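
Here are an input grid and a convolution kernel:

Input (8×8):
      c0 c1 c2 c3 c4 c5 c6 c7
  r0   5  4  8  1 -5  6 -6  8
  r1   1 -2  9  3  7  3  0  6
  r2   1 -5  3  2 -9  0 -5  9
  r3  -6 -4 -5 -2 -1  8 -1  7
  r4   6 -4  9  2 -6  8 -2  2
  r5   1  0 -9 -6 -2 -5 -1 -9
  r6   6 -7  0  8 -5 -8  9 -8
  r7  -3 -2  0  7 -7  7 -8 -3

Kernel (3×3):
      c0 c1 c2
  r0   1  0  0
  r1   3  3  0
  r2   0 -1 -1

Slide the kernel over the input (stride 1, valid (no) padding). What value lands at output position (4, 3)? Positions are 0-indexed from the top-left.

-9

The receptive field on the input at this output position is [2 -6 8 / -6 -2 -5 / 8 -5 -8]. Elementwise product with the kernel and sum: 2·1 + -6·3 + -2·3 + -5·-1 + -8·-1.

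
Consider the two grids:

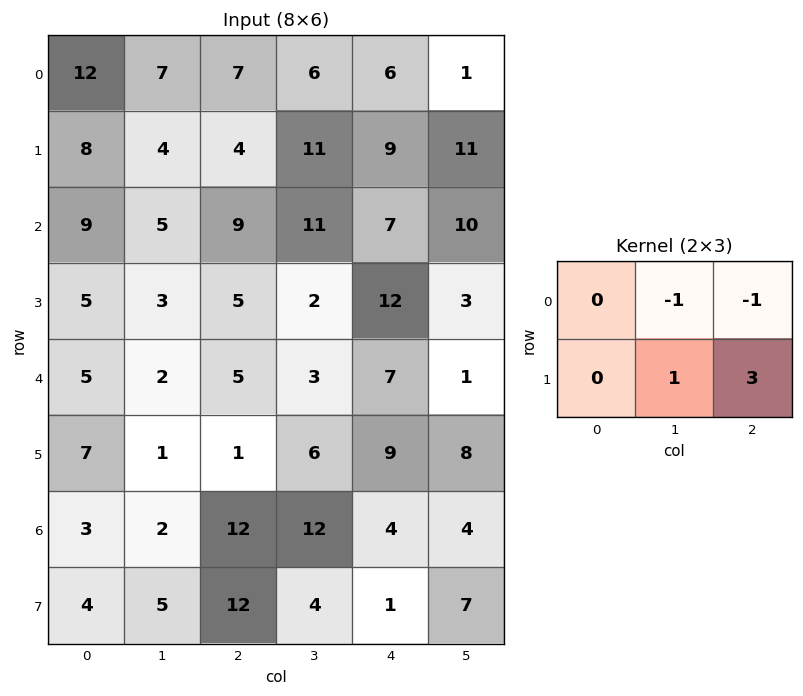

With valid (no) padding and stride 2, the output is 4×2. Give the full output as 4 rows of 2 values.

Output[0,0]: The receptive field on the input at this output position is [12 7 7 / 8 4 4]. Elementwise product with the kernel and sum: 7·-1 + 7·-1 + 4·1 + 4·3.

2 26
4 20
-3 23
27 -9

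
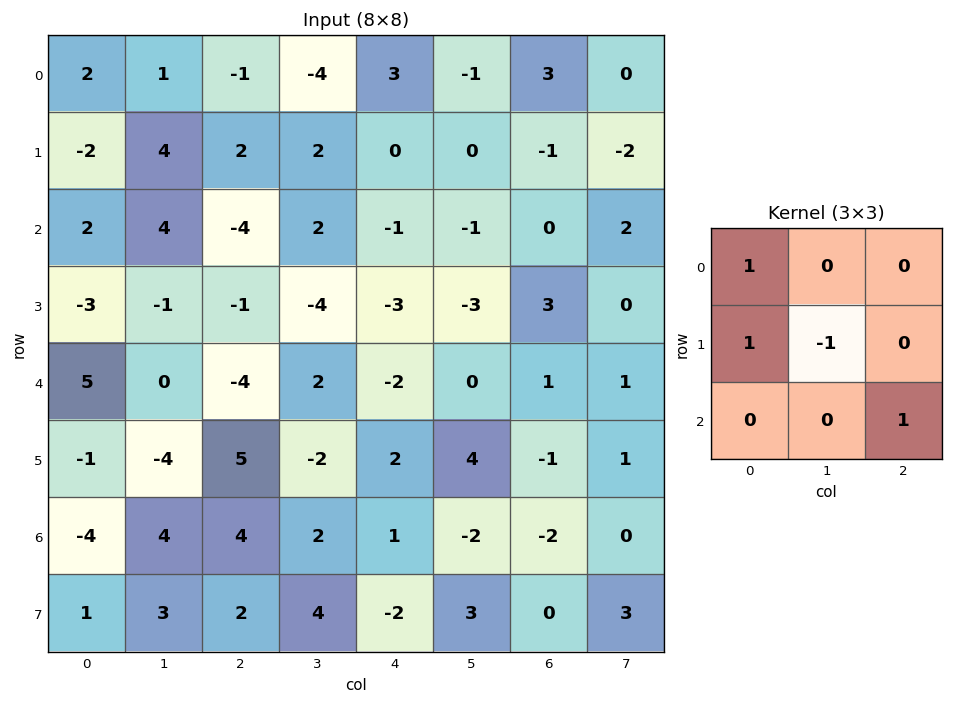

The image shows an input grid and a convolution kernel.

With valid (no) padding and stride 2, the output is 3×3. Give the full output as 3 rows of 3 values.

Output[0,0]: The receptive field on the input at this output position is [2 1 -1 / -2 4 2 / 2 4 -4]. Elementwise product with the kernel and sum: 2·1 + -2·1 + 4·-1 + -4·1.

-8 -2 3
-4 -3 0
12 4 -6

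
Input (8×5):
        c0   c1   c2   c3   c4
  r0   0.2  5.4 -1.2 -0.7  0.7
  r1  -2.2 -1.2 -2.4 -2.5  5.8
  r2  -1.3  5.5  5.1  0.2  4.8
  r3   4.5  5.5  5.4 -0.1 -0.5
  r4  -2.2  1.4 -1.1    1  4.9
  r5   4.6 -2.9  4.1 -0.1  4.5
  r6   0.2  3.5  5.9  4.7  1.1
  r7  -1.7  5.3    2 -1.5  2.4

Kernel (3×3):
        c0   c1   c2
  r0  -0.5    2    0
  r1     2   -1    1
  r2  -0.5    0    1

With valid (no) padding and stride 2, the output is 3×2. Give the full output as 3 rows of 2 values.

10.85 4.95
20.55 13.7
25.9 13.5

Output[0,0]: The receptive field on the input at this output position is [0.2 5.4 -1.2 / -2.2 -1.2 -2.4 / -1.3 5.5 5.1]. Elementwise product with the kernel and sum: 0.2·-0.5 + 5.4·2 + -2.2·2 + -1.2·-1 + -2.4·1 + -1.3·-0.5 + 5.1·1.
Output[0,1]: The receptive field on the input at this output position is [-1.2 -0.7 0.7 / -2.4 -2.5 5.8 / 5.1 0.2 4.8]. Elementwise product with the kernel and sum: -1.2·-0.5 + -0.7·2 + -2.4·2 + -2.5·-1 + 5.8·1 + 5.1·-0.5 + 4.8·1.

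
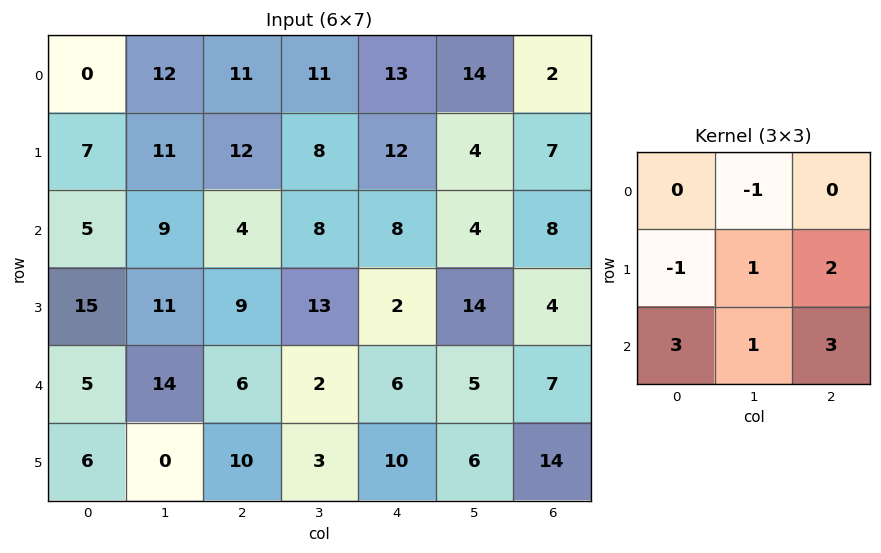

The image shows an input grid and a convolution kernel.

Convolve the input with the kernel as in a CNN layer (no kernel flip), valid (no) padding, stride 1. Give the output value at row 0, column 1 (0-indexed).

The receptive field on the input at this output position is [12 11 11 / 11 12 8 / 9 4 8]. Elementwise product with the kernel and sum: 11·-1 + 11·-1 + 12·1 + 8·2 + 9·3 + 4·1 + 8·3.

61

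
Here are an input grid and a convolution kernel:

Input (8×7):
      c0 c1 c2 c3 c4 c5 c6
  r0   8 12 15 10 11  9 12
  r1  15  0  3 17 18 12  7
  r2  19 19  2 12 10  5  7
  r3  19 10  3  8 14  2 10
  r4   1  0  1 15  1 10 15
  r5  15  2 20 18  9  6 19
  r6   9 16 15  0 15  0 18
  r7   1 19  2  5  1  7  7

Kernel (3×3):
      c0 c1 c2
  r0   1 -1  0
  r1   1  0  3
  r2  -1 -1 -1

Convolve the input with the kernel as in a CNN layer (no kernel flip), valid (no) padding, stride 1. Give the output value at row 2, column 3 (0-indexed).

The receptive field on the input at this output position is [12 10 5 / 8 14 2 / 15 1 10]. Elementwise product with the kernel and sum: 12·1 + 10·-1 + 8·1 + 2·3 + 15·-1 + 1·-1 + 10·-1.

-10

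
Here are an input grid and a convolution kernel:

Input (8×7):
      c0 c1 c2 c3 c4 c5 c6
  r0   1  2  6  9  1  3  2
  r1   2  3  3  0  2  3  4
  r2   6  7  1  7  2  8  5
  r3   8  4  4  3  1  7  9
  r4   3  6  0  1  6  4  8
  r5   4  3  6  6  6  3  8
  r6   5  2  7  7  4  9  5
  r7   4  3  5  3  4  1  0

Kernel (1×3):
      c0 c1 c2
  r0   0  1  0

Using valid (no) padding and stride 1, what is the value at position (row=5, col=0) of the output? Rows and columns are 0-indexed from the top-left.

The receptive field on the input at this output position is [4 3 6]. Elementwise product with the kernel and sum: 3·1.

3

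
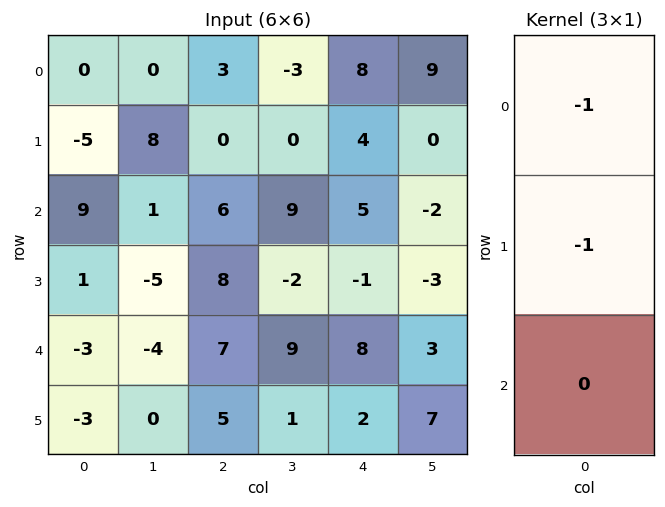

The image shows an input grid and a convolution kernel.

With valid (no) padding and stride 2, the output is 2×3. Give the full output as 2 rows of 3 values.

5 -3 -12
-10 -14 -4

Output[0,0]: The receptive field on the input at this output position is [0 / -5 / 9]. Elementwise product with the kernel and sum: 0·-1 + -5·-1.
Output[0,1]: The receptive field on the input at this output position is [3 / 0 / 6]. Elementwise product with the kernel and sum: 3·-1 + 0·-1.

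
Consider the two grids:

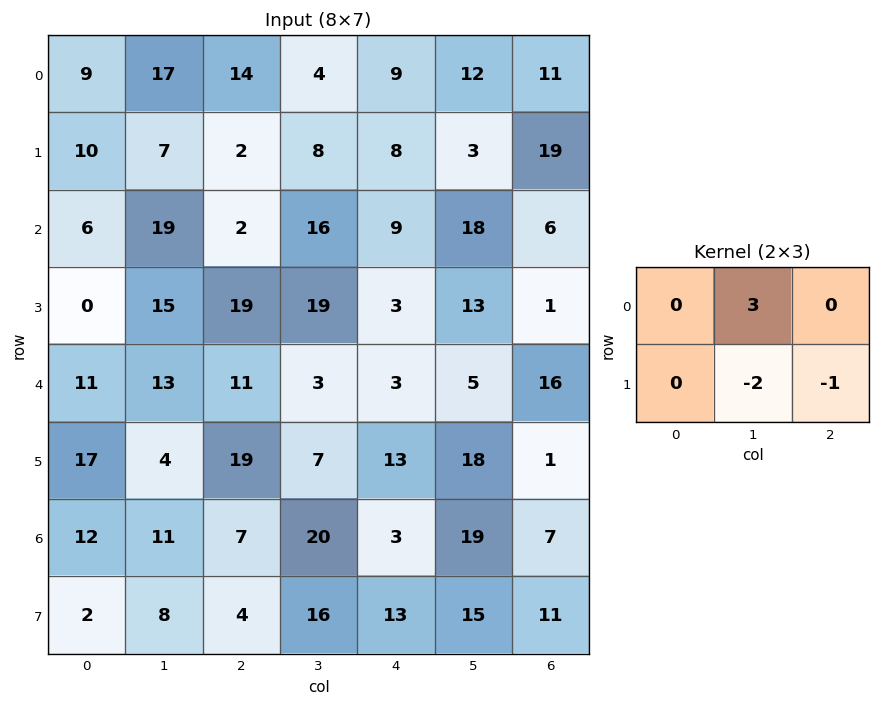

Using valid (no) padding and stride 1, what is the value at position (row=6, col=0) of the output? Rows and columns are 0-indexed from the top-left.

13

The receptive field on the input at this output position is [12 11 7 / 2 8 4]. Elementwise product with the kernel and sum: 11·3 + 8·-2 + 4·-1.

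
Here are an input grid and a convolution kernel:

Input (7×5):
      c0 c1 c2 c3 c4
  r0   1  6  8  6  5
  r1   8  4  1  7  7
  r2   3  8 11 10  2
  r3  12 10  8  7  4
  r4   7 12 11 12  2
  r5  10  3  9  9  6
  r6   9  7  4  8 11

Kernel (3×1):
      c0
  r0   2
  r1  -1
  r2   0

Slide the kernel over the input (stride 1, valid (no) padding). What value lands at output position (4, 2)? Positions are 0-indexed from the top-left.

13

The receptive field on the input at this output position is [11 / 9 / 4]. Elementwise product with the kernel and sum: 11·2 + 9·-1.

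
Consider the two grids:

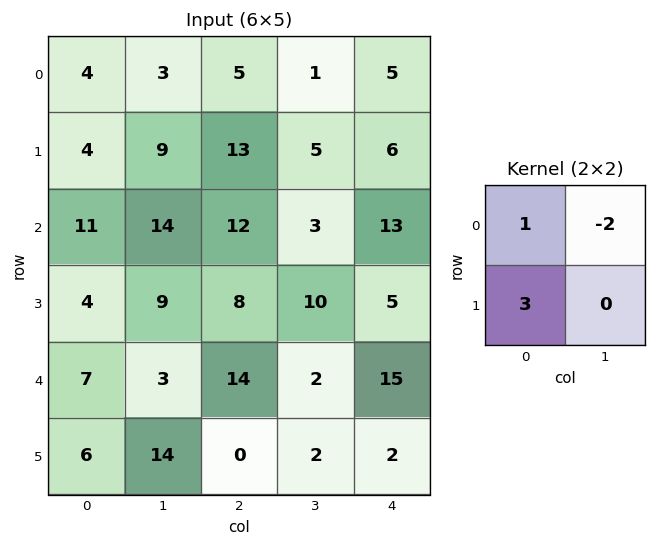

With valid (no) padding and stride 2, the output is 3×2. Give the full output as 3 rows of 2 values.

Output[0,0]: The receptive field on the input at this output position is [4 3 / 4 9]. Elementwise product with the kernel and sum: 4·1 + 3·-2 + 4·3.
Output[0,1]: The receptive field on the input at this output position is [5 1 / 13 5]. Elementwise product with the kernel and sum: 5·1 + 1·-2 + 13·3.

10 42
-5 30
19 10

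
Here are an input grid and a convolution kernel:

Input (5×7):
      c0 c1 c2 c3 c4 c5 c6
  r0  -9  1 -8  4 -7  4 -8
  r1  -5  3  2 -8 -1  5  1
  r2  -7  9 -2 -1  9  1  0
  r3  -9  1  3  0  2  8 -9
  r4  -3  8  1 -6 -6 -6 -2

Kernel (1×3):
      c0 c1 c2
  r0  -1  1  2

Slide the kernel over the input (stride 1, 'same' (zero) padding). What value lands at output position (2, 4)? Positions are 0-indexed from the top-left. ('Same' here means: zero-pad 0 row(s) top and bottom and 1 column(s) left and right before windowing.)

The receptive field on the zero-padded input at this output position is [-1 9 1]. Elementwise product with the kernel and sum: -1·-1 + 9·1 + 1·2.

12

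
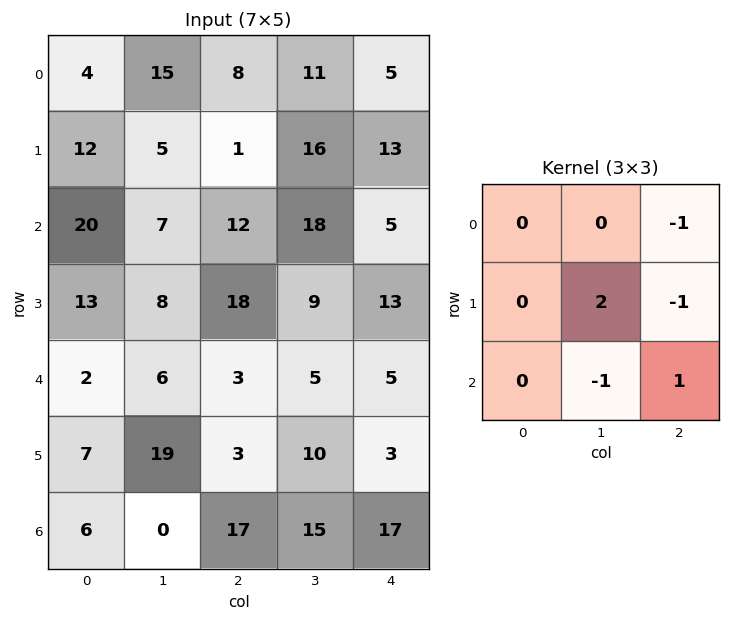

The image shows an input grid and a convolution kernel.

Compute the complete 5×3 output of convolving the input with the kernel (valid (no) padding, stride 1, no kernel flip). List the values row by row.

Output[0,0]: The receptive field on the input at this output position is [4 15 8 / 12 5 1 / 20 7 12]. Elementwise product with the kernel and sum: 8·-1 + 5·2 + 1·-1 + 7·-1 + 12·1.

6 -19 1
11 -19 22
-17 11 0
-25 -1 -15
49 -11 14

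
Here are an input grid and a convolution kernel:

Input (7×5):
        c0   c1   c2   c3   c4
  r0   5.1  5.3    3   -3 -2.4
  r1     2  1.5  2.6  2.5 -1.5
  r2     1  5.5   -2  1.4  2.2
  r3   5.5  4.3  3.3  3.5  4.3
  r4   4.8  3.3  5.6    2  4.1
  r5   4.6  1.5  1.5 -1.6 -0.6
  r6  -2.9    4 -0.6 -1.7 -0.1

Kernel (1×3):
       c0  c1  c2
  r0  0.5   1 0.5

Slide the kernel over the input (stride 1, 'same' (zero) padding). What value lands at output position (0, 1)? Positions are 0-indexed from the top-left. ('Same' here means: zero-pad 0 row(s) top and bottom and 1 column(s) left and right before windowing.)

The receptive field on the zero-padded input at this output position is [5.1 5.3 3]. Elementwise product with the kernel and sum: 5.1·0.5 + 5.3·1 + 3·0.5.

9.35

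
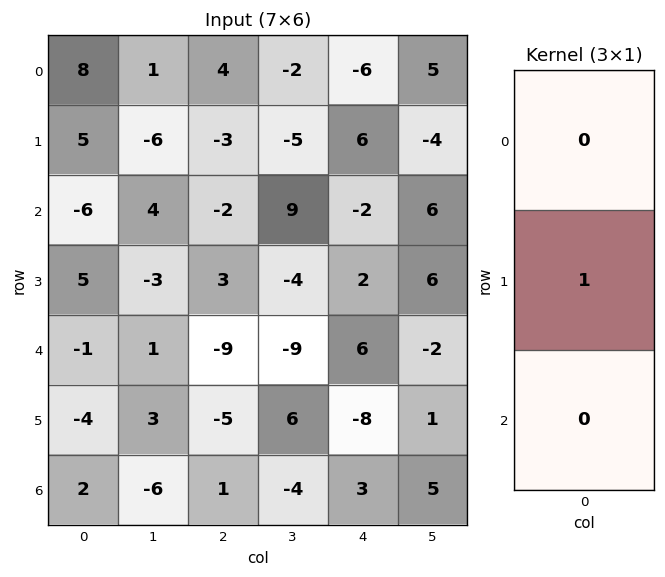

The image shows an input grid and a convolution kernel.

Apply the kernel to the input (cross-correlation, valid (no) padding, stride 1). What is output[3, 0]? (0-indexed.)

-1

The receptive field on the input at this output position is [5 / -1 / -4]. Elementwise product with the kernel and sum: -1·1.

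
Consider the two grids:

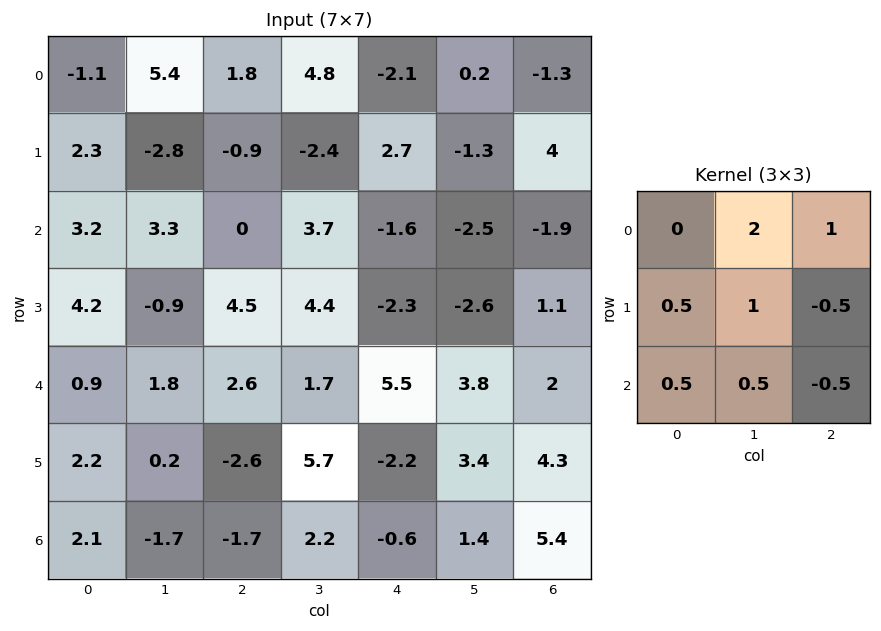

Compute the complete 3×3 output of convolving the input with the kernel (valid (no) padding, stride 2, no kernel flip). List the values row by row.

Output[0,0]: The receptive field on the input at this output position is [-1.1 5.4 1.8 / 2.3 -2.8 -0.9 / 3.2 3.3 0]. Elementwise product with the kernel and sum: 5.4·2 + 1.8·1 + 2.3·0.5 + -2.8·1 + -0.9·-0.5 + 3.2·0.5 + 3.3·0.5 + 0·-0.5.
Output[0,1]: The receptive field on the input at this output position is [1.8 4.8 -2.1 / -0.9 -2.4 2.7 / 0 3.7 -1.6]. Elementwise product with the kernel and sum: 4.8·2 + -2.1·1 + -0.9·0.5 + -2.4·1 + 2.7·-0.5 + 0·0.5 + 3.7·0.5 + -1.6·-0.5.

14.65 5.95 -3.95
5.6 13 -7.55
9.85 14.95 7.45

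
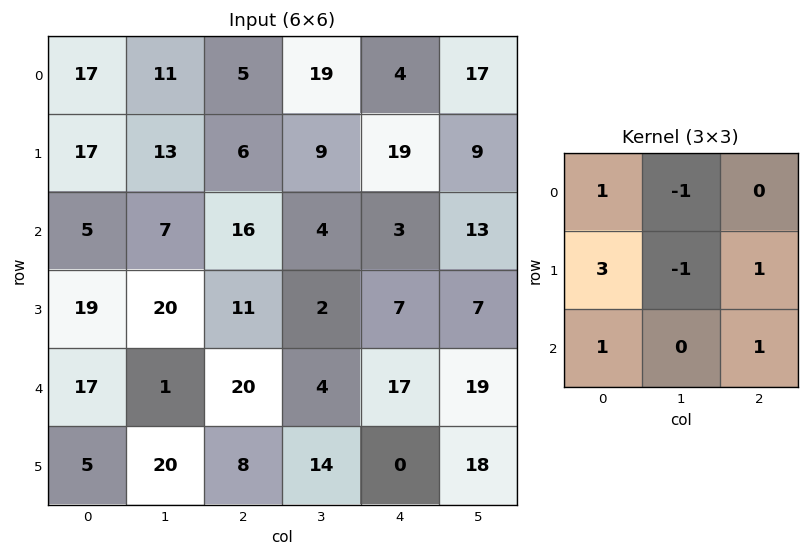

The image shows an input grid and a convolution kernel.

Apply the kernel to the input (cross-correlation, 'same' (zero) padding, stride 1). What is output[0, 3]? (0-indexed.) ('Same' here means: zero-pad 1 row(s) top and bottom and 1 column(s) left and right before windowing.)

25

The receptive field on the zero-padded input at this output position is [0 0 0 / 5 19 4 / 6 9 19]. Elementwise product with the kernel and sum: 0·1 + 0·-1 + 5·3 + 19·-1 + 4·1 + 6·1 + 19·1.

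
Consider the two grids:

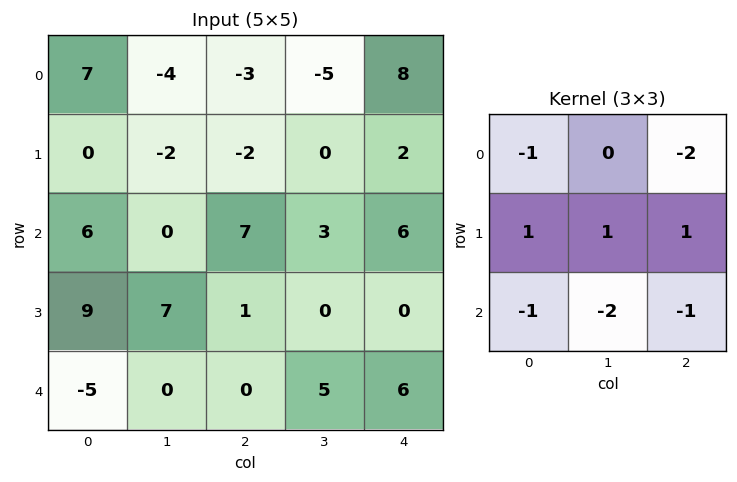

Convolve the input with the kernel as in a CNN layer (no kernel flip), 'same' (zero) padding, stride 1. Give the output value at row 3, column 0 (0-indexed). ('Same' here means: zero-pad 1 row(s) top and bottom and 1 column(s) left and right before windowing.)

26

The receptive field on the zero-padded input at this output position is [0 6 0 / 0 9 7 / 0 -5 0]. Elementwise product with the kernel and sum: 0·-1 + 0·-2 + 0·1 + 9·1 + 7·1 + 0·-1 + -5·-2 + 0·-1.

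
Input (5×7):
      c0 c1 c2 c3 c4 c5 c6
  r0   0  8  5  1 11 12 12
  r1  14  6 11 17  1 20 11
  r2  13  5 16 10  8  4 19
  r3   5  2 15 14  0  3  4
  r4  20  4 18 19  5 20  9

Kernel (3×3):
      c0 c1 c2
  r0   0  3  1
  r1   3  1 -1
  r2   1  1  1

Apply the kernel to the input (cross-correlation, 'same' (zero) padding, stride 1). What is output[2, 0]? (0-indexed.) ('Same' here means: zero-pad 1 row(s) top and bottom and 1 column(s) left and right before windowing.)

The receptive field on the zero-padded input at this output position is [0 14 6 / 0 13 5 / 0 5 2]. Elementwise product with the kernel and sum: 14·3 + 6·1 + 0·3 + 13·1 + 5·-1 + 0·1 + 5·1 + 2·1.

63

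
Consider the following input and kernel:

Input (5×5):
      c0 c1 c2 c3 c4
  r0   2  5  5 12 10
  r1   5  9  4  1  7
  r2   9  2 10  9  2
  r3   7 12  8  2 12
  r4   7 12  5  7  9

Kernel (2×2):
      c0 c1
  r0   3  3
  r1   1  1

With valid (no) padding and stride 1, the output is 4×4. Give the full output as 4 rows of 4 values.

35 43 56 74
53 51 34 35
52 56 67 47
76 77 42 58

Output[0,0]: The receptive field on the input at this output position is [2 5 / 5 9]. Elementwise product with the kernel and sum: 2·3 + 5·3 + 5·1 + 9·1.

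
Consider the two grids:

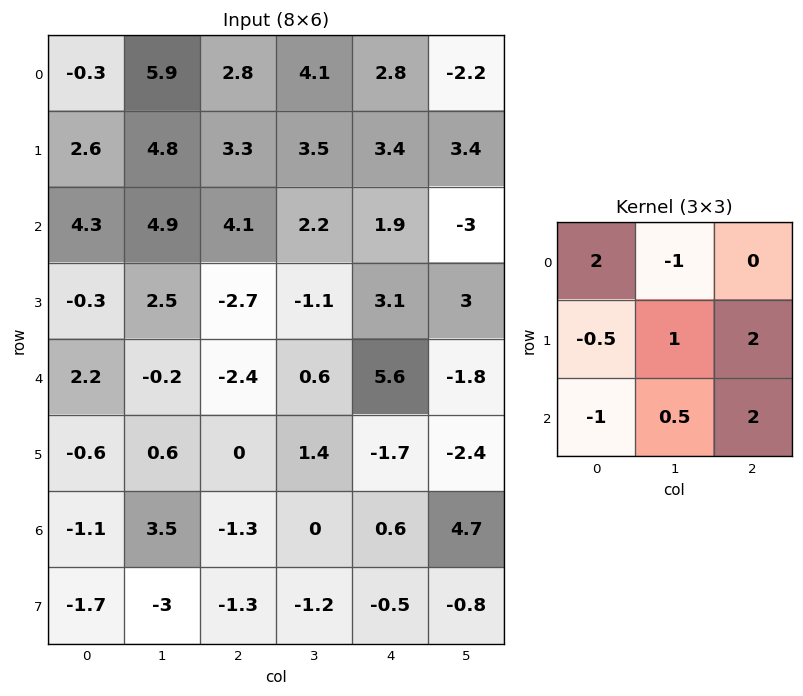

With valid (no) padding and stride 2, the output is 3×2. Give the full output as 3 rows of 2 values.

9.95 10.95
-6.15 26.35
5.75 -4.9

Output[0,0]: The receptive field on the input at this output position is [-0.3 5.9 2.8 / 2.6 4.8 3.3 / 4.3 4.9 4.1]. Elementwise product with the kernel and sum: -0.3·2 + 5.9·-1 + 2.6·-0.5 + 4.8·1 + 3.3·2 + 4.3·-1 + 4.9·0.5 + 4.1·2.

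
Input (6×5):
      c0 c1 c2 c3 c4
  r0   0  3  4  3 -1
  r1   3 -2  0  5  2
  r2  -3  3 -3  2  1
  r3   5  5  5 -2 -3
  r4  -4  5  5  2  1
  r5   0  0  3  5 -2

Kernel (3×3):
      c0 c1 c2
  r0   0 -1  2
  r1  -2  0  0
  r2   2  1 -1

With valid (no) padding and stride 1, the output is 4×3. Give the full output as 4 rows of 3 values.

-1 7 -10
18 21 16
-27 10 1
10 -21 -1

Output[0,0]: The receptive field on the input at this output position is [0 3 4 / 3 -2 0 / -3 3 -3]. Elementwise product with the kernel and sum: 3·-1 + 4·2 + 3·-2 + -3·2 + 3·1 + -3·-1.
Output[0,1]: The receptive field on the input at this output position is [3 4 3 / -2 0 5 / 3 -3 2]. Elementwise product with the kernel and sum: 4·-1 + 3·2 + -2·-2 + 3·2 + -3·1 + 2·-1.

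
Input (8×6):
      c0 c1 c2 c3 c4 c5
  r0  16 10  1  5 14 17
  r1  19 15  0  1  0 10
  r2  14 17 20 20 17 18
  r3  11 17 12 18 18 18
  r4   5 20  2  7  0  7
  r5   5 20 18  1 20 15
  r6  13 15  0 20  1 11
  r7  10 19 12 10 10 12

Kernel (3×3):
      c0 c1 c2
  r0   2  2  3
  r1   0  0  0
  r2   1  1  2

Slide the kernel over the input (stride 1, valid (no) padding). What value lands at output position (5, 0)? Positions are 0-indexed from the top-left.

157

The receptive field on the input at this output position is [5 20 18 / 13 15 0 / 10 19 12]. Elementwise product with the kernel and sum: 5·2 + 20·2 + 18·3 + 10·1 + 19·1 + 12·2.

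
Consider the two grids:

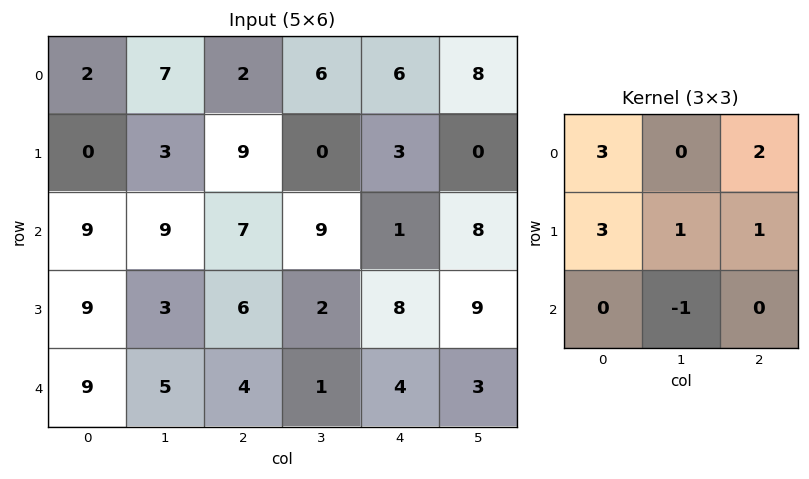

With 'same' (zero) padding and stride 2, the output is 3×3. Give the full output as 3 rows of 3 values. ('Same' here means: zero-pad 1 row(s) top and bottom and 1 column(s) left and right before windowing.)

9 20 29
15 46 28
20 33 34

Output[0,0]: The receptive field on the zero-padded input at this output position is [0 0 0 / 0 2 7 / 0 0 3]. Elementwise product with the kernel and sum: 0·3 + 0·2 + 0·3 + 2·1 + 7·1 + 0·-1.
Output[0,1]: The receptive field on the zero-padded input at this output position is [0 0 0 / 7 2 6 / 3 9 0]. Elementwise product with the kernel and sum: 0·3 + 0·2 + 7·3 + 2·1 + 6·1 + 9·-1.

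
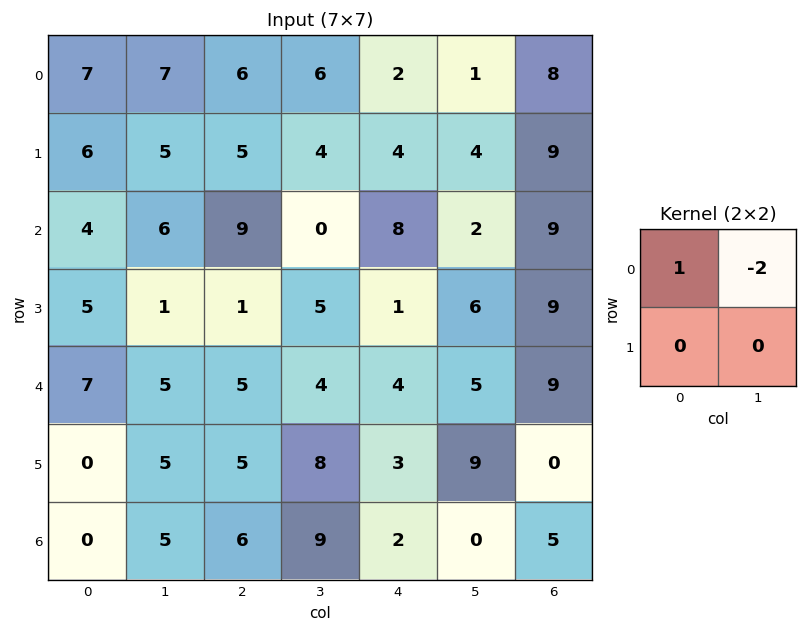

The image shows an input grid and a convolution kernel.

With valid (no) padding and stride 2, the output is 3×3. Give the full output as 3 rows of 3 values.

Output[0,0]: The receptive field on the input at this output position is [7 7 / 6 5]. Elementwise product with the kernel and sum: 7·1 + 7·-2.
Output[0,1]: The receptive field on the input at this output position is [6 6 / 5 4]. Elementwise product with the kernel and sum: 6·1 + 6·-2.

-7 -6 0
-8 9 4
-3 -3 -6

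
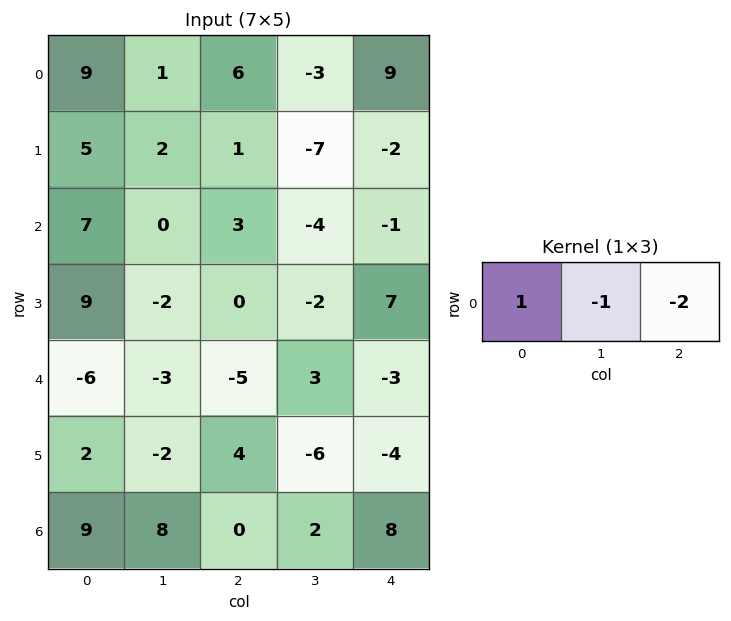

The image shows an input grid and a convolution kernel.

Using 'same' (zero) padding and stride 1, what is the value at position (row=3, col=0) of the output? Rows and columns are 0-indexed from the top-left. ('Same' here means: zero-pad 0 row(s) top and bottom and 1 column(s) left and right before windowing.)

-5

The receptive field on the zero-padded input at this output position is [0 9 -2]. Elementwise product with the kernel and sum: 0·1 + 9·-1 + -2·-2.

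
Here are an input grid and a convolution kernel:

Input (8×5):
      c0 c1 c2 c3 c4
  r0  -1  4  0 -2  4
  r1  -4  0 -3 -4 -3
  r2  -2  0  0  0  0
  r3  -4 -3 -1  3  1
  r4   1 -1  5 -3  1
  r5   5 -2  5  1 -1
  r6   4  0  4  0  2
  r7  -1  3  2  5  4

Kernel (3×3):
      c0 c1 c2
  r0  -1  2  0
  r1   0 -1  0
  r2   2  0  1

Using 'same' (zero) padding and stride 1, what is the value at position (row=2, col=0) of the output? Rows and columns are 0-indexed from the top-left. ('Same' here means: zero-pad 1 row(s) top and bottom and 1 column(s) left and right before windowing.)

The receptive field on the zero-padded input at this output position is [0 -4 0 / 0 -2 0 / 0 -4 -3]. Elementwise product with the kernel and sum: 0·-1 + -4·2 + -2·-1 + 0·2 + -3·1.

-9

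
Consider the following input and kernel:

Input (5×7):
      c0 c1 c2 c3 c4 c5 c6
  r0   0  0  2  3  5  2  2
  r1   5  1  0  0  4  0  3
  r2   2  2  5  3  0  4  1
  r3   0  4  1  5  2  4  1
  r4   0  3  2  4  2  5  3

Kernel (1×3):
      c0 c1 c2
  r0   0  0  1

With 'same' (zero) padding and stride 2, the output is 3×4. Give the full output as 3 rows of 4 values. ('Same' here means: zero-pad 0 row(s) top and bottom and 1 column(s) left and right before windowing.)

Output[0,0]: The receptive field on the zero-padded input at this output position is [0 0 0]. Elementwise product with the kernel and sum: 0·1.

0 3 2 0
2 3 4 0
3 4 5 0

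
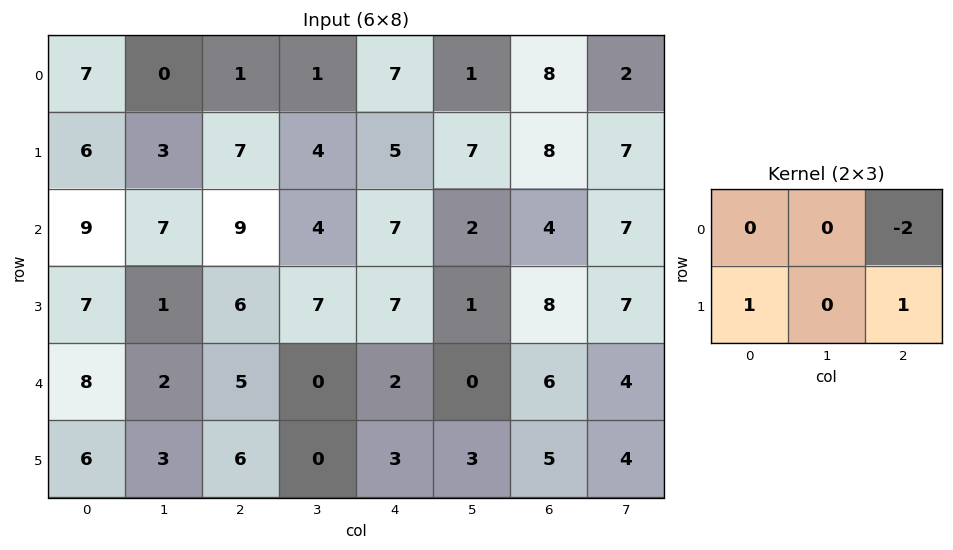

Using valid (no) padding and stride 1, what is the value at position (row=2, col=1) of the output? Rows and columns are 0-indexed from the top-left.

The receptive field on the input at this output position is [7 9 4 / 1 6 7]. Elementwise product with the kernel and sum: 4·-2 + 1·1 + 7·1.

0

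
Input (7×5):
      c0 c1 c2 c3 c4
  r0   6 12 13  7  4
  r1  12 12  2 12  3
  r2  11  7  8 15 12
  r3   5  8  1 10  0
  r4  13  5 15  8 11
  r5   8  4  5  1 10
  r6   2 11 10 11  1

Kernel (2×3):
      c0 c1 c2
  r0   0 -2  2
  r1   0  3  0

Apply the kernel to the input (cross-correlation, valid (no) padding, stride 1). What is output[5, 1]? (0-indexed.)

The receptive field on the input at this output position is [4 5 1 / 11 10 11]. Elementwise product with the kernel and sum: 5·-2 + 1·2 + 10·3.

22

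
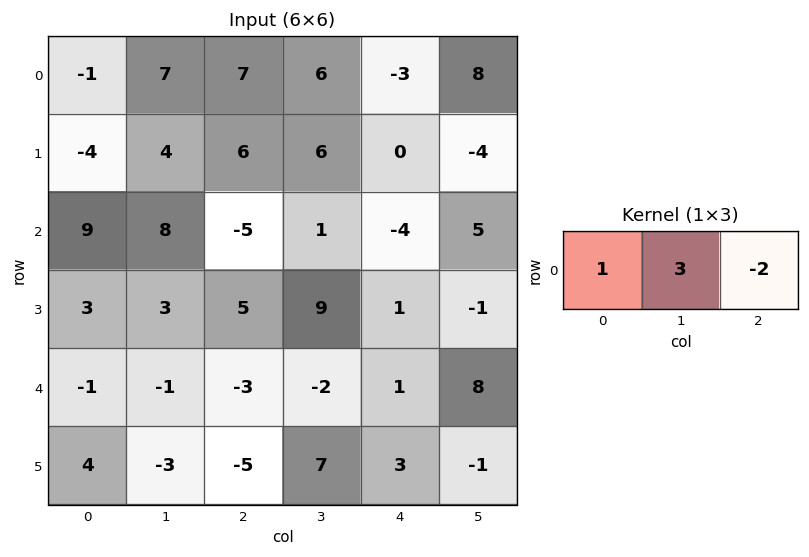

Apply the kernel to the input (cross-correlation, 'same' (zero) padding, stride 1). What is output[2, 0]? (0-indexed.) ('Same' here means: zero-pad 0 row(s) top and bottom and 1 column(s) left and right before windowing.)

The receptive field on the zero-padded input at this output position is [0 9 8]. Elementwise product with the kernel and sum: 0·1 + 9·3 + 8·-2.

11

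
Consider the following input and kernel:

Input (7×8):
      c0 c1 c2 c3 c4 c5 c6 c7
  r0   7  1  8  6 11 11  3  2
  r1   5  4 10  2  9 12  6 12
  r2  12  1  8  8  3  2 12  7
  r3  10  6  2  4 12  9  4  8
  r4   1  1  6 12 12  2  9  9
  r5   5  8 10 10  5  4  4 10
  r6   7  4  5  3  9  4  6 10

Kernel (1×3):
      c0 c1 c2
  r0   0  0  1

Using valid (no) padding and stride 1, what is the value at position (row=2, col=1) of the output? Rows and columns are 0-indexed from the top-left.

8

The receptive field on the input at this output position is [1 8 8]. Elementwise product with the kernel and sum: 8·1.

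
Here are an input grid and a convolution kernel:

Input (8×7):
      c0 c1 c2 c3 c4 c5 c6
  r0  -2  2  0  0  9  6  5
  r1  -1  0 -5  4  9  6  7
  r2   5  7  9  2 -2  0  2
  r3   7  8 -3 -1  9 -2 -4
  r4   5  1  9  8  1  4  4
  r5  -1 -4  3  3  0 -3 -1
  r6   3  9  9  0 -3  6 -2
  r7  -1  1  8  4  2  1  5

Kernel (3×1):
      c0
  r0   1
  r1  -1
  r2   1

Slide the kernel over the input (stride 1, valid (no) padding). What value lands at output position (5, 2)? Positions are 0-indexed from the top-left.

2

The receptive field on the input at this output position is [3 / 9 / 8]. Elementwise product with the kernel and sum: 3·1 + 9·-1 + 8·1.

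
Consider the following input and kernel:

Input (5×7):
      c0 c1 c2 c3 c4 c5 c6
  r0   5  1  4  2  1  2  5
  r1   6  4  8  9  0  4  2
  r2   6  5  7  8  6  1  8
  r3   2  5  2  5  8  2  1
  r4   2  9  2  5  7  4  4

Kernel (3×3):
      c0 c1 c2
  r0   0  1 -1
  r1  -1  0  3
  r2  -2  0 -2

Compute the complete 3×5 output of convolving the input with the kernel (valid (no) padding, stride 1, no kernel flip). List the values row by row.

-11 -1 -33 -16 -25
3 -2 0 -23 2
-6 -19 6 -12 -34

Output[0,0]: The receptive field on the input at this output position is [5 1 4 / 6 4 8 / 6 5 7]. Elementwise product with the kernel and sum: 1·1 + 4·-1 + 6·-1 + 8·3 + 6·-2 + 7·-2.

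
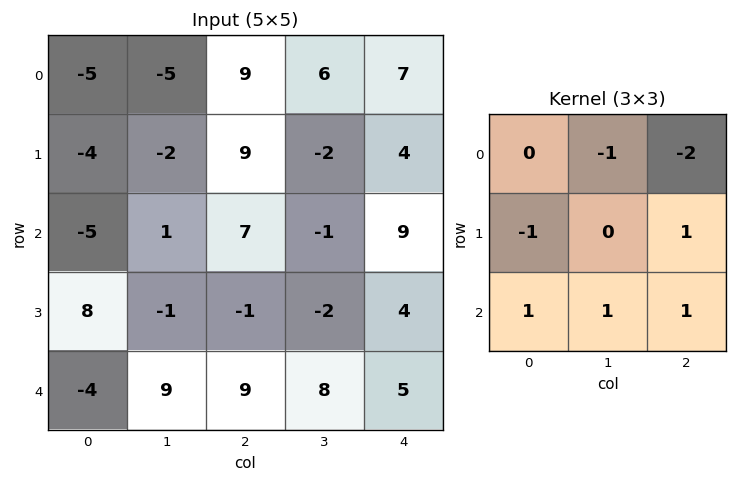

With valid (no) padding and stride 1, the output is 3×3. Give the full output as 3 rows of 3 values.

Output[0,0]: The receptive field on the input at this output position is [-5 -5 9 / -4 -2 9 / -5 1 7]. Elementwise product with the kernel and sum: -5·-1 + 9·-2 + -4·-1 + 9·1 + -5·1 + 1·1 + 7·1.
Output[0,1]: The receptive field on the input at this output position is [-5 9 6 / -2 9 -2 / 1 7 -1]. Elementwise product with the kernel and sum: 9·-1 + 6·-2 + -2·-1 + -2·1 + 1·1 + 7·1 + -1·1.

3 -14 -10
2 -11 -3
-10 20 10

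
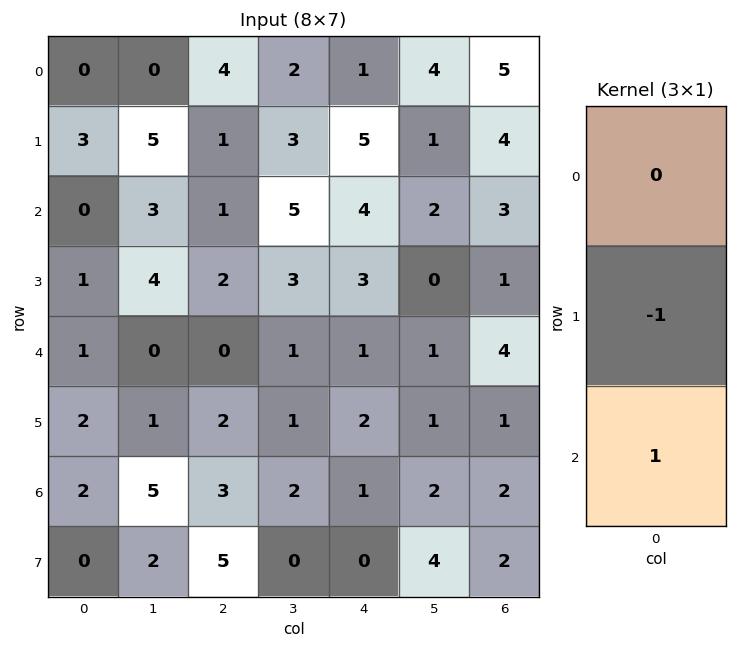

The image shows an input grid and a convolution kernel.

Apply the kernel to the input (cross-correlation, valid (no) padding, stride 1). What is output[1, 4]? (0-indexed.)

The receptive field on the input at this output position is [5 / 4 / 3]. Elementwise product with the kernel and sum: 4·-1 + 3·1.

-1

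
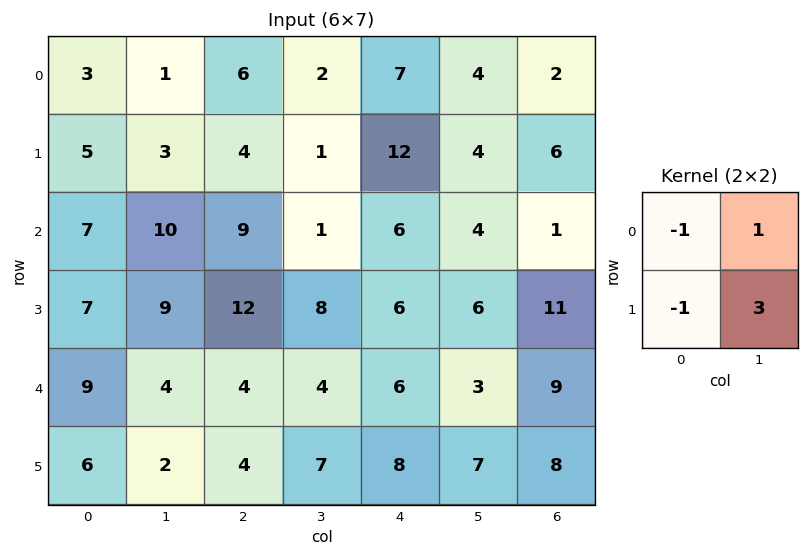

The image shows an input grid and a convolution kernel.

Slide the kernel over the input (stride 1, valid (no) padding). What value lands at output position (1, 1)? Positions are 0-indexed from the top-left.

18

The receptive field on the input at this output position is [3 4 / 10 9]. Elementwise product with the kernel and sum: 3·-1 + 4·1 + 10·-1 + 9·3.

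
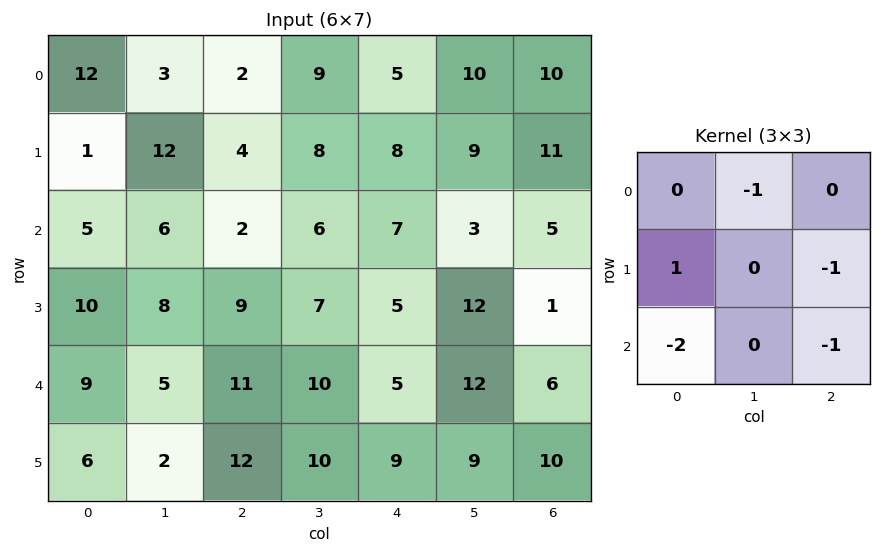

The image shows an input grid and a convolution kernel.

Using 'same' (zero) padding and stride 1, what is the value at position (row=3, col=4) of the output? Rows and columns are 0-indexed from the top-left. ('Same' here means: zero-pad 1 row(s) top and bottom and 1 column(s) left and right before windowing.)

The receptive field on the zero-padded input at this output position is [6 7 3 / 7 5 12 / 10 5 12]. Elementwise product with the kernel and sum: 7·-1 + 7·1 + 12·-1 + 10·-2 + 12·-1.

-44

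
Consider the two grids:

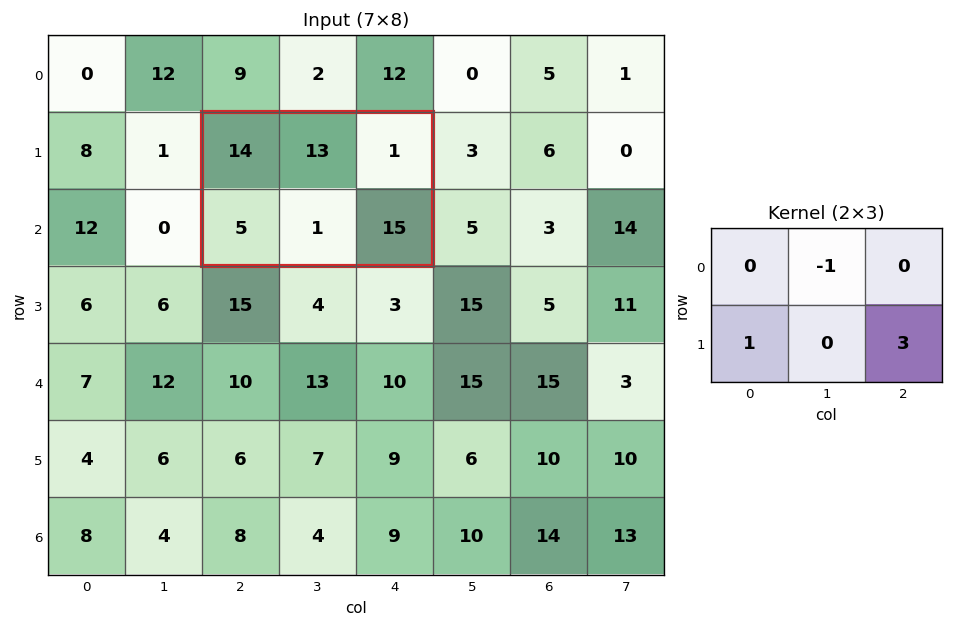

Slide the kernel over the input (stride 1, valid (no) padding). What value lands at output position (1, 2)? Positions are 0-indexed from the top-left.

The receptive field on the input at this output position is [14 13 1 / 5 1 15]. Elementwise product with the kernel and sum: 13·-1 + 5·1 + 15·3.

37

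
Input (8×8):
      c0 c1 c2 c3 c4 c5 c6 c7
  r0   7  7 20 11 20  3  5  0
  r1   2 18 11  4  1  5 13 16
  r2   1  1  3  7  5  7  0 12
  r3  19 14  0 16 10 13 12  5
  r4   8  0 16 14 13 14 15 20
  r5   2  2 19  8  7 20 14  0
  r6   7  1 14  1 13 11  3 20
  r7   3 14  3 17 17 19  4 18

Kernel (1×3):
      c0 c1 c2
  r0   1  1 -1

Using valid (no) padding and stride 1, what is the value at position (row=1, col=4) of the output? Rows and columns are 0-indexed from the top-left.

-7

The receptive field on the input at this output position is [1 5 13]. Elementwise product with the kernel and sum: 1·1 + 5·1 + 13·-1.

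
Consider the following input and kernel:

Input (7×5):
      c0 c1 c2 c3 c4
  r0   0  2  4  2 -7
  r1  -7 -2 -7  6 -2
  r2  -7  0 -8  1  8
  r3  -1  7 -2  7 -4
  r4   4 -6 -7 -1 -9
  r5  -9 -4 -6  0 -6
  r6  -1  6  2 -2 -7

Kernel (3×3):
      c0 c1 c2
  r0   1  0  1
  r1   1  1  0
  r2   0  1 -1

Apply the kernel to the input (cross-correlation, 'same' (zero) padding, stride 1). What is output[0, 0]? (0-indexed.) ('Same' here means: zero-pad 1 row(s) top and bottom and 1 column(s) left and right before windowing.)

The receptive field on the zero-padded input at this output position is [0 0 0 / 0 0 2 / 0 -7 -2]. Elementwise product with the kernel and sum: 0·1 + 0·1 + 0·1 + 0·1 + -7·1 + -2·-1.

-5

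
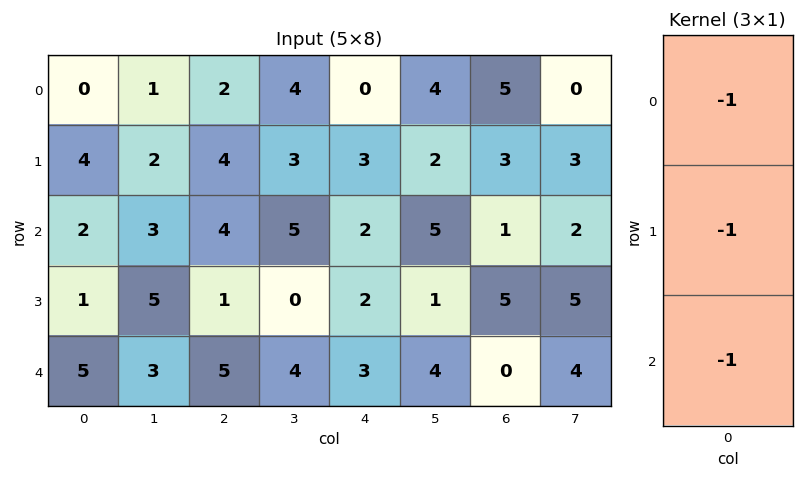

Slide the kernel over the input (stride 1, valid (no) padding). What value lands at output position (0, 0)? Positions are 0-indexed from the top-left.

-6

The receptive field on the input at this output position is [0 / 4 / 2]. Elementwise product with the kernel and sum: 0·-1 + 4·-1 + 2·-1.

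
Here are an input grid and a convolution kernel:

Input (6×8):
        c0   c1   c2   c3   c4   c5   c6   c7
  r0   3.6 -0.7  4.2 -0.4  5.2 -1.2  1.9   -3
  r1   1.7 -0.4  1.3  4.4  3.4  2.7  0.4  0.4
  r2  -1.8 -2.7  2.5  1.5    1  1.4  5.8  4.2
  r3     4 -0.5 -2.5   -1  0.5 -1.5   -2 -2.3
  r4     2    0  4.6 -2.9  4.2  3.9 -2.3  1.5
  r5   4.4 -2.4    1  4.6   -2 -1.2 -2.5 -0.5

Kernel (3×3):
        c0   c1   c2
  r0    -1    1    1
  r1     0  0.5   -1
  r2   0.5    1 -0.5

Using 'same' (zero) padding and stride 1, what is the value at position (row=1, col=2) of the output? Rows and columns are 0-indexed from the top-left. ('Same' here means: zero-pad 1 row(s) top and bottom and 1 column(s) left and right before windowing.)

1.15

The receptive field on the zero-padded input at this output position is [-0.7 4.2 -0.4 / -0.4 1.3 4.4 / -2.7 2.5 1.5]. Elementwise product with the kernel and sum: -0.7·-1 + 4.2·1 + -0.4·1 + 1.3·0.5 + 4.4·-1 + -2.7·0.5 + 2.5·1 + 1.5·-0.5.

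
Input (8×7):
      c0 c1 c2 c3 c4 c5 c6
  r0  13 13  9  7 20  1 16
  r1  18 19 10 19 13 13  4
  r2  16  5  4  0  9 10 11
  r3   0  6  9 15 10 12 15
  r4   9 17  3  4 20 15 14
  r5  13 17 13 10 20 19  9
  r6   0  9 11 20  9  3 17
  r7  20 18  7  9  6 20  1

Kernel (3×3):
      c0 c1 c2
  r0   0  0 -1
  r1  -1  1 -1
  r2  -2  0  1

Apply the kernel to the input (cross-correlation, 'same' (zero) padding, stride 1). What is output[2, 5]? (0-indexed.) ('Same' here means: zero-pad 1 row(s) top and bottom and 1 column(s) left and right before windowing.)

-19

The receptive field on the zero-padded input at this output position is [13 13 4 / 9 10 11 / 10 12 15]. Elementwise product with the kernel and sum: 4·-1 + 9·-1 + 10·1 + 11·-1 + 10·-2 + 15·1.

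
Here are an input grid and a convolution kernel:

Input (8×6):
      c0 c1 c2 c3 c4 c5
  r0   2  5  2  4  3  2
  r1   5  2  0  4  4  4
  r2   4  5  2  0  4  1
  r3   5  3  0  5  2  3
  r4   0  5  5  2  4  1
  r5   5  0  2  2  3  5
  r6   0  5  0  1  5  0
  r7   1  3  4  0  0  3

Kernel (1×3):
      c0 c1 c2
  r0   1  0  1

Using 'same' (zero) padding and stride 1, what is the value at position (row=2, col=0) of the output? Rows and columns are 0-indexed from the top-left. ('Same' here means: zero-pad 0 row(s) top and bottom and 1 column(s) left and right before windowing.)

The receptive field on the zero-padded input at this output position is [0 4 5]. Elementwise product with the kernel and sum: 0·1 + 5·1.

5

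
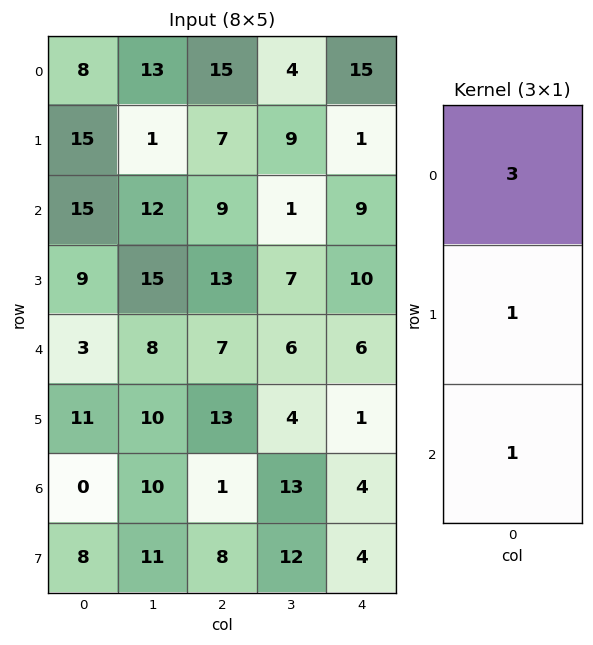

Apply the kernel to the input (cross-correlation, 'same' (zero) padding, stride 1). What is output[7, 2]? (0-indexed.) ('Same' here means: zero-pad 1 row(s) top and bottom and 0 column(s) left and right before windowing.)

The receptive field on the zero-padded input at this output position is [1 / 8 / 0]. Elementwise product with the kernel and sum: 1·3 + 8·1 + 0·1.

11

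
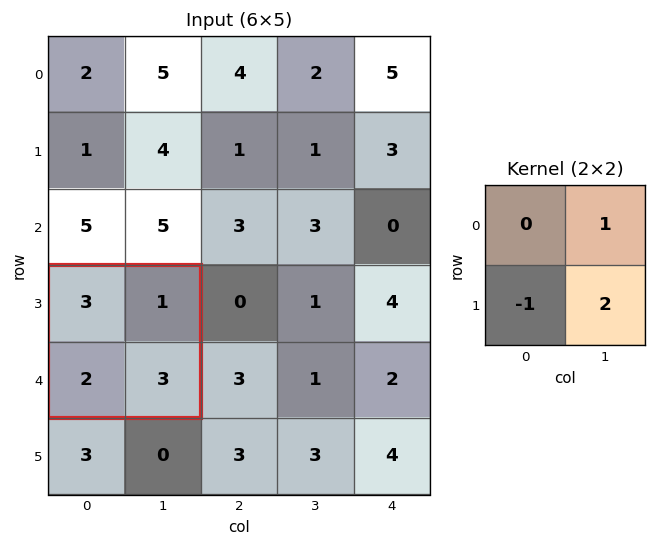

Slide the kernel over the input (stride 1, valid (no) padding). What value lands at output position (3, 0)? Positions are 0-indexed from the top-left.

The receptive field on the input at this output position is [3 1 / 2 3]. Elementwise product with the kernel and sum: 1·1 + 2·-1 + 3·2.

5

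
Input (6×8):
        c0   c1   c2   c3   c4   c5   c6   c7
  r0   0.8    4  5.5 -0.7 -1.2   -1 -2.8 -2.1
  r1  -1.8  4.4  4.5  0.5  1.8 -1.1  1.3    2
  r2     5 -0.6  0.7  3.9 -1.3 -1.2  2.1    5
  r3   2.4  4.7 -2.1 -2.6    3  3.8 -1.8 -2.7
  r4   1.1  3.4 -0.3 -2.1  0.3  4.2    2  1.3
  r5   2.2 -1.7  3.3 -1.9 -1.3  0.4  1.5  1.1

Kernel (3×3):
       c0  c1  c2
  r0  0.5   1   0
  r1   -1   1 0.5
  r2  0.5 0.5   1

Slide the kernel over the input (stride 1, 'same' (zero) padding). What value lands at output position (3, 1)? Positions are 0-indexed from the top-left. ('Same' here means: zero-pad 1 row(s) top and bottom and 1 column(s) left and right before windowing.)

5.1

The receptive field on the zero-padded input at this output position is [5 -0.6 0.7 / 2.4 4.7 -2.1 / 1.1 3.4 -0.3]. Elementwise product with the kernel and sum: 5·0.5 + -0.6·1 + 2.4·-1 + 4.7·1 + -2.1·0.5 + 1.1·0.5 + 3.4·0.5 + -0.3·1.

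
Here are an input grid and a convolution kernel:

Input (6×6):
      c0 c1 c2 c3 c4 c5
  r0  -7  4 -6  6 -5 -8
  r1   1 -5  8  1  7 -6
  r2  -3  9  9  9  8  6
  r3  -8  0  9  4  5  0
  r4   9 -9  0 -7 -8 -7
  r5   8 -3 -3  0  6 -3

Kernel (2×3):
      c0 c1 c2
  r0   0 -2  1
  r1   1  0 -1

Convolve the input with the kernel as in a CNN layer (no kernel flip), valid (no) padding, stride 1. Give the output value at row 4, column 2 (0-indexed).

The receptive field on the input at this output position is [0 -7 -8 / -3 0 6]. Elementwise product with the kernel and sum: -7·-2 + -8·1 + -3·1 + 6·-1.

-3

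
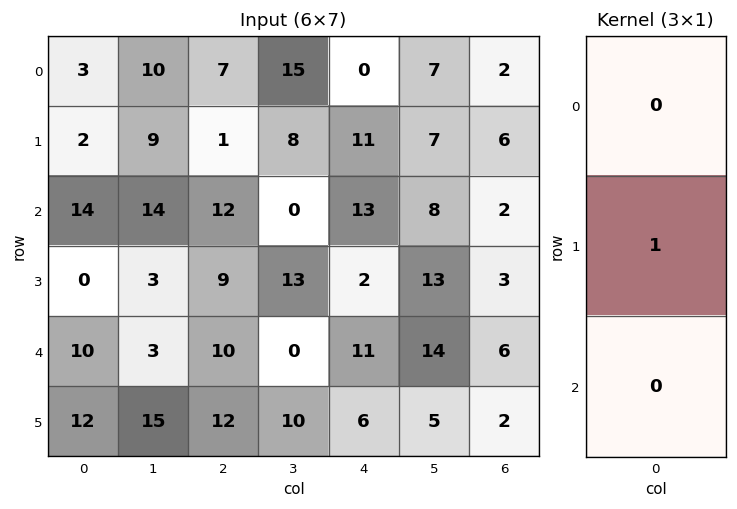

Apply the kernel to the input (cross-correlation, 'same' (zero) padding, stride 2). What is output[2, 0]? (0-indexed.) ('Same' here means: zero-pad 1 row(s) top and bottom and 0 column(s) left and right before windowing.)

10

The receptive field on the zero-padded input at this output position is [0 / 10 / 12]. Elementwise product with the kernel and sum: 10·1.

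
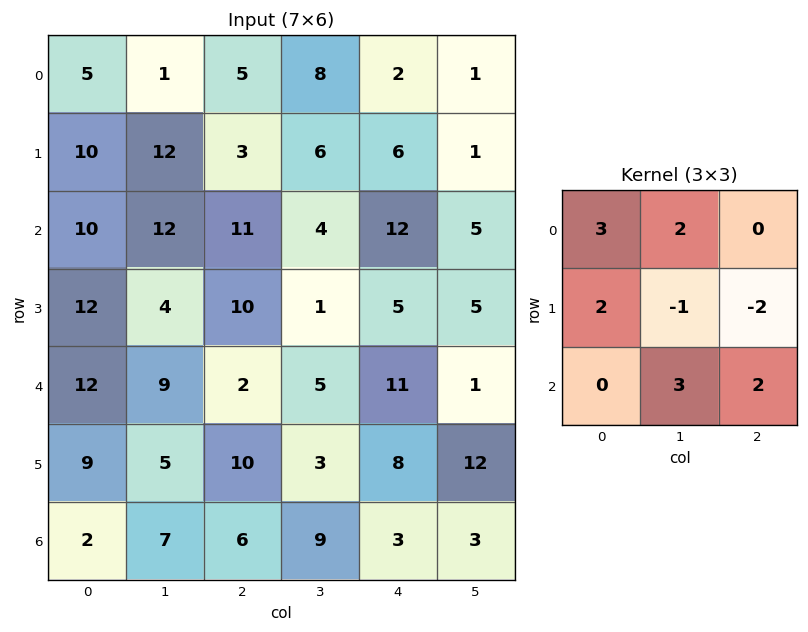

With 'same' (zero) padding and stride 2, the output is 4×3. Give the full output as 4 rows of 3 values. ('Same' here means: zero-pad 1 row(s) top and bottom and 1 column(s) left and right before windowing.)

Output[0,0]: The receptive field on the zero-padded input at this output position is [0 0 0 / 0 5 1 / 0 10 12]. Elementwise product with the kernel and sum: 0·3 + 0·2 + 0·2 + 5·-1 + 1·-2 + 10·3 + 12·2.

47 2 32
30 79 41
31 74 58
2 25 34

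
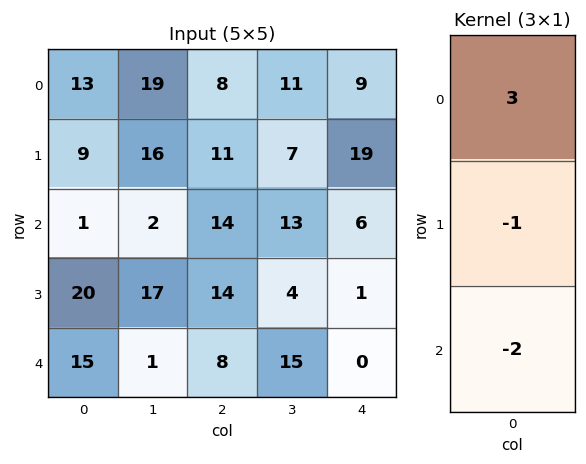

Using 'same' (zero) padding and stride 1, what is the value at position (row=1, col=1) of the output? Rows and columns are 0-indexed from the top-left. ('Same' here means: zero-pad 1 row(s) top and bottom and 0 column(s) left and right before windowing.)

37

The receptive field on the zero-padded input at this output position is [19 / 16 / 2]. Elementwise product with the kernel and sum: 19·3 + 16·-1 + 2·-2.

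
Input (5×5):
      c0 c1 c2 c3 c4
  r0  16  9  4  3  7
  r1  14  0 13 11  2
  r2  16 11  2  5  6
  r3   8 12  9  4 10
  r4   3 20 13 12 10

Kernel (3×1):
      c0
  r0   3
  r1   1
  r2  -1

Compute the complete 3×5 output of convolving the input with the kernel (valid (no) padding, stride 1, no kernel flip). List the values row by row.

Output[0,0]: The receptive field on the input at this output position is [16 / 14 / 16]. Elementwise product with the kernel and sum: 16·3 + 14·1 + 16·-1.

46 16 23 15 17
50 -1 32 34 2
53 25 2 7 18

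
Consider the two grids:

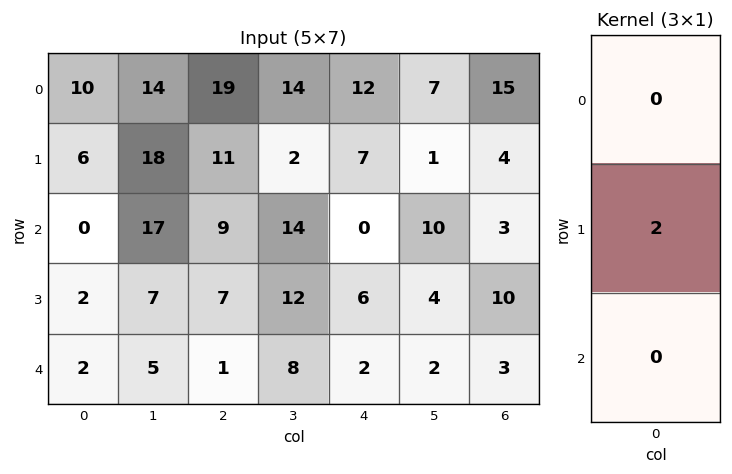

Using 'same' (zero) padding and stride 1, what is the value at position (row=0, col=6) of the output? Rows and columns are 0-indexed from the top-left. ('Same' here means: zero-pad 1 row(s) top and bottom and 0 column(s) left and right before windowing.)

30

The receptive field on the zero-padded input at this output position is [0 / 15 / 4]. Elementwise product with the kernel and sum: 15·2.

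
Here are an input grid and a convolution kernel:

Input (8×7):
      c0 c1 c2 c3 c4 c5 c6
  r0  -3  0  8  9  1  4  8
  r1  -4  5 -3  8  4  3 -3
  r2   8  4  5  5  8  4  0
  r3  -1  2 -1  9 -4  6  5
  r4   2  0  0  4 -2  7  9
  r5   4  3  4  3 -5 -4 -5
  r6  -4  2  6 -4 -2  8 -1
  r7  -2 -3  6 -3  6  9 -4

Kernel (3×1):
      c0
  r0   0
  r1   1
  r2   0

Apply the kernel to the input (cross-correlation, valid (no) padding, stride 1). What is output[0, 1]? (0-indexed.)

5

The receptive field on the input at this output position is [0 / 5 / 4]. Elementwise product with the kernel and sum: 5·1.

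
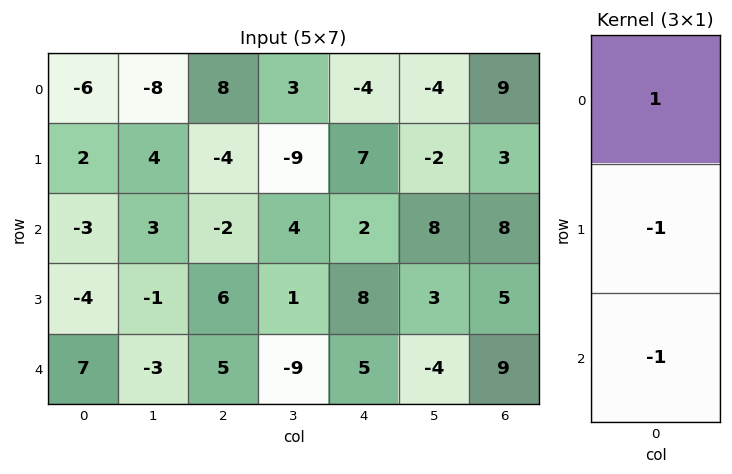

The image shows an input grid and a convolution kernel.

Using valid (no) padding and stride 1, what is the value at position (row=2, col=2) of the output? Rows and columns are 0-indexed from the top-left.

The receptive field on the input at this output position is [-2 / 6 / 5]. Elementwise product with the kernel and sum: -2·1 + 6·-1 + 5·-1.

-13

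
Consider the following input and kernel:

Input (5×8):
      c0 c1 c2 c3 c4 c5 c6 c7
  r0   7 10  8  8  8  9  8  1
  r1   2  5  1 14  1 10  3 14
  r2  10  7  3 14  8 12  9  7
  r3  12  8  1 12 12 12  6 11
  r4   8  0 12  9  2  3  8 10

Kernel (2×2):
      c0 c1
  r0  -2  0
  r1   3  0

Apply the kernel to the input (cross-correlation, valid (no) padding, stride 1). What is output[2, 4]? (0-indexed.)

20

The receptive field on the input at this output position is [8 12 / 12 12]. Elementwise product with the kernel and sum: 8·-2 + 12·3.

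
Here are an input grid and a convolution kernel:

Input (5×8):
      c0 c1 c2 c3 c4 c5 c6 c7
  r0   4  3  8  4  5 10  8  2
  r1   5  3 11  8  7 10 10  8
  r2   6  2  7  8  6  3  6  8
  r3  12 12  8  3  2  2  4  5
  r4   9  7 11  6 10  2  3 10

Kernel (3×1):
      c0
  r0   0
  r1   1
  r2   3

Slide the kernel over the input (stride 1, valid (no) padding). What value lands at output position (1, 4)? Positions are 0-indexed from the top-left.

The receptive field on the input at this output position is [7 / 6 / 2]. Elementwise product with the kernel and sum: 6·1 + 2·3.

12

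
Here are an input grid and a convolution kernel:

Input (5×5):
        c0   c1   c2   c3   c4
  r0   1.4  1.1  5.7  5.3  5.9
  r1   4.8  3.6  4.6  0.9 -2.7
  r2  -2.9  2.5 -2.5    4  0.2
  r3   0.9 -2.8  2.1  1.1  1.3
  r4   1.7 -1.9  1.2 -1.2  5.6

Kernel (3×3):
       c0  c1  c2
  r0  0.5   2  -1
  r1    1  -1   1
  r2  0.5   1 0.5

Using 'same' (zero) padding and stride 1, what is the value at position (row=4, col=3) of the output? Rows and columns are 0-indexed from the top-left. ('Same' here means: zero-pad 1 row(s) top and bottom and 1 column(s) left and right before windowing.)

9.95

The receptive field on the zero-padded input at this output position is [2.1 1.1 1.3 / 1.2 -1.2 5.6 / 0 0 0]. Elementwise product with the kernel and sum: 2.1·0.5 + 1.1·2 + 1.3·-1 + 1.2·1 + -1.2·-1 + 5.6·1 + 0·0.5 + 0·1 + 0·0.5.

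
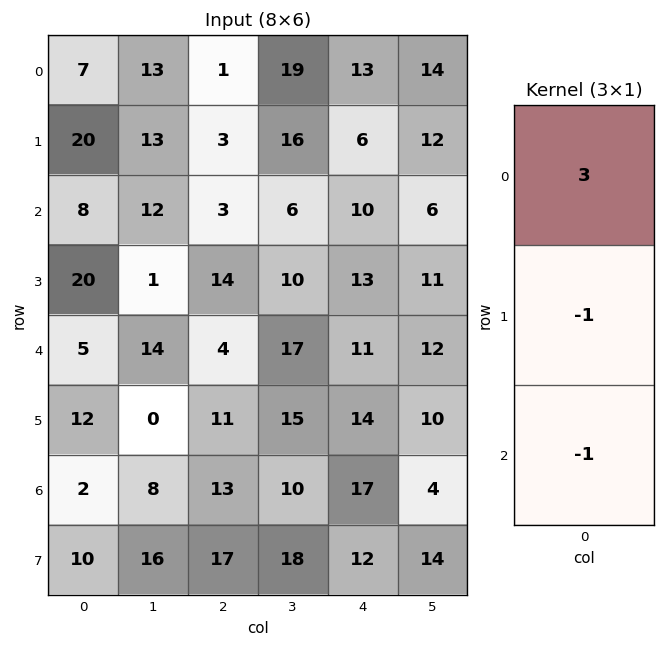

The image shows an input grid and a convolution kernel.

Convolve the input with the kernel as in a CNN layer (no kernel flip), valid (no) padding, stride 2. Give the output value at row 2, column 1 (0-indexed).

The receptive field on the input at this output position is [4 / 11 / 13]. Elementwise product with the kernel and sum: 4·3 + 11·-1 + 13·-1.

-12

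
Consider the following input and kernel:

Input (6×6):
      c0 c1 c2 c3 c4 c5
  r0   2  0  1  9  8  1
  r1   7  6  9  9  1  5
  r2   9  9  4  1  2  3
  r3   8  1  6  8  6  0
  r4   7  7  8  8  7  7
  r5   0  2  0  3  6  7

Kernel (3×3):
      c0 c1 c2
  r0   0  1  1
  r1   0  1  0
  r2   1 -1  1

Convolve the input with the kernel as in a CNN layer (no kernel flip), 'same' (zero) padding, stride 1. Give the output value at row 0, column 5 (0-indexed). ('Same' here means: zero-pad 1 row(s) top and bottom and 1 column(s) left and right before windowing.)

-3

The receptive field on the zero-padded input at this output position is [0 0 0 / 8 1 0 / 1 5 0]. Elementwise product with the kernel and sum: 0·1 + 0·1 + 1·1 + 1·1 + 5·-1 + 0·1.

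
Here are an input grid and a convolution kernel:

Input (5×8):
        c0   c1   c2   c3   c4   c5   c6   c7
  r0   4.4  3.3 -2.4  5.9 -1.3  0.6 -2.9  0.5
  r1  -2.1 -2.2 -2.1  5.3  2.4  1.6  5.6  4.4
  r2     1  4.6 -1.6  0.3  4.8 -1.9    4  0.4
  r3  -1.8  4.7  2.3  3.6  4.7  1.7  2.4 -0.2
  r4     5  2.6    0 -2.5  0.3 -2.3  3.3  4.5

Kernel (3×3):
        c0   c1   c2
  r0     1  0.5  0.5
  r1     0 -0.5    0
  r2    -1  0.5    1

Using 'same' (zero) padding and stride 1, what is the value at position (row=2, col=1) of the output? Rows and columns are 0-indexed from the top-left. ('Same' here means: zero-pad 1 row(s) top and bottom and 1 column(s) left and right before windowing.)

The receptive field on the zero-padded input at this output position is [-2.1 -2.2 -2.1 / 1 4.6 -1.6 / -1.8 4.7 2.3]. Elementwise product with the kernel and sum: -2.1·1 + -2.2·0.5 + -2.1·0.5 + 4.6·-0.5 + -1.8·-1 + 4.7·0.5 + 2.3·1.

-0.1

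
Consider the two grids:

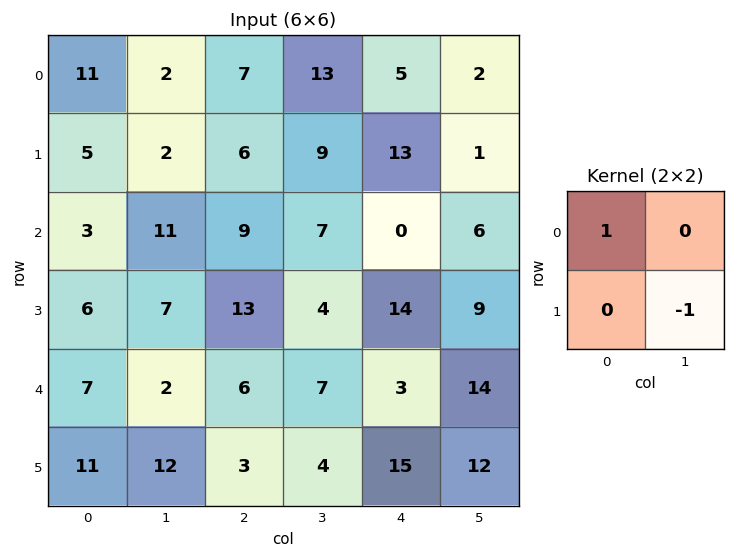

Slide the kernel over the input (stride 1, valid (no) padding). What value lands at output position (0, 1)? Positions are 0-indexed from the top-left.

-4

The receptive field on the input at this output position is [2 7 / 2 6]. Elementwise product with the kernel and sum: 2·1 + 6·-1.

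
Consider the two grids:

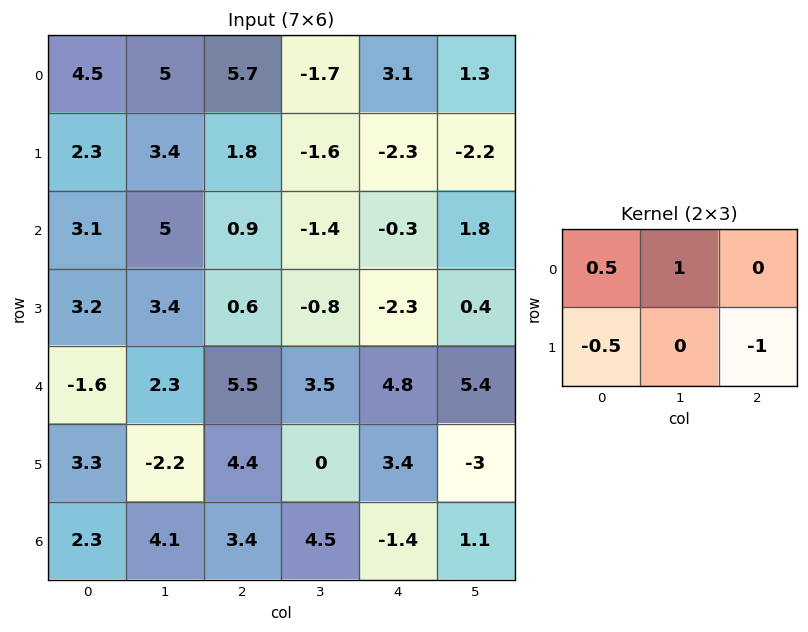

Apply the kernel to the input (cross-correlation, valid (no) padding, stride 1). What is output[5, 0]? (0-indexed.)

The receptive field on the input at this output position is [3.3 -2.2 4.4 / 2.3 4.1 3.4]. Elementwise product with the kernel and sum: 3.3·0.5 + -2.2·1 + 2.3·-0.5 + 3.4·-1.

-5.1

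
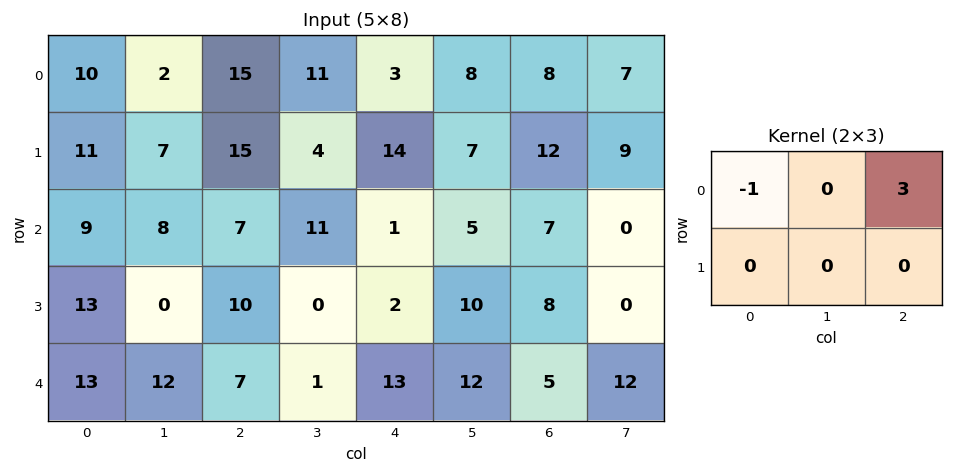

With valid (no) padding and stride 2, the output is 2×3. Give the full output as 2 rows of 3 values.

Output[0,0]: The receptive field on the input at this output position is [10 2 15 / 11 7 15]. Elementwise product with the kernel and sum: 10·-1 + 15·3.

35 -6 21
12 -4 20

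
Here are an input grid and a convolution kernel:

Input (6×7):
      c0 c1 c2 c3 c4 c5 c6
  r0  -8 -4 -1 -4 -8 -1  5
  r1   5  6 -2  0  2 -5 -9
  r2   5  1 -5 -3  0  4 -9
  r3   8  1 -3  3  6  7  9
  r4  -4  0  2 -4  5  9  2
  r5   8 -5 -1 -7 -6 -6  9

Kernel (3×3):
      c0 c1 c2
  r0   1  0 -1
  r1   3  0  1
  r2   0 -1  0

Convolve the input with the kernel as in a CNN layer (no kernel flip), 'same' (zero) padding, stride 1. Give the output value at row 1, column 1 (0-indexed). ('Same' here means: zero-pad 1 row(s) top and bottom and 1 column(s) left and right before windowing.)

The receptive field on the zero-padded input at this output position is [-8 -4 -1 / 5 6 -2 / 5 1 -5]. Elementwise product with the kernel and sum: -8·1 + -1·-1 + 5·3 + -2·1 + 1·-1.

5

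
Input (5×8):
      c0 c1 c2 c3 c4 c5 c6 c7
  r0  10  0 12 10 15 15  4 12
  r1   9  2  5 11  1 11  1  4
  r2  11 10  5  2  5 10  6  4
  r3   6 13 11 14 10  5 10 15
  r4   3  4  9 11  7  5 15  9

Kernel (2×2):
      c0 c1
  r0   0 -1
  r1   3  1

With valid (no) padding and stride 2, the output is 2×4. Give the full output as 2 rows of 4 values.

Output[0,0]: The receptive field on the input at this output position is [10 0 / 9 2]. Elementwise product with the kernel and sum: 0·-1 + 9·3 + 2·1.
Output[0,1]: The receptive field on the input at this output position is [12 10 / 5 11]. Elementwise product with the kernel and sum: 10·-1 + 5·3 + 11·1.

29 16 -1 -5
21 45 25 41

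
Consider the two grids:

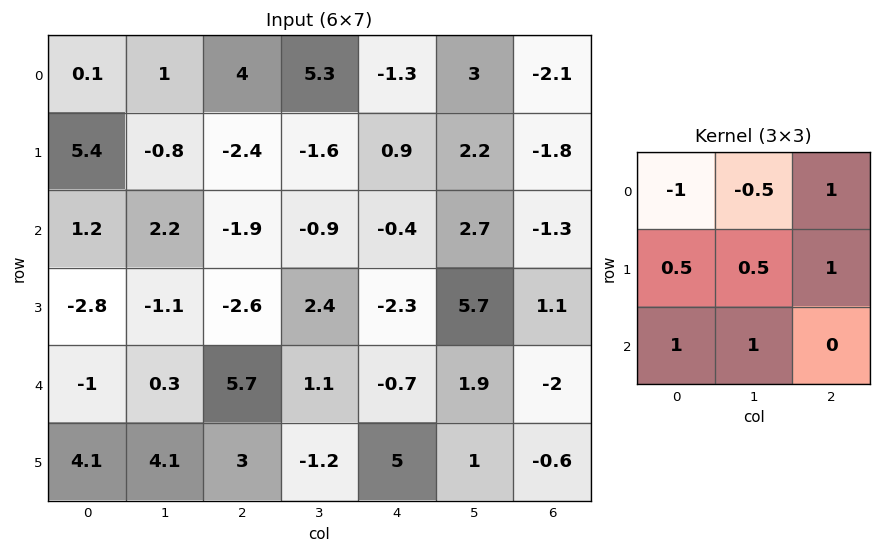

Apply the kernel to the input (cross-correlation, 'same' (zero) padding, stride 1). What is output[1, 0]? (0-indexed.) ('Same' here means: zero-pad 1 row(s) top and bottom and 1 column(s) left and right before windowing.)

The receptive field on the zero-padded input at this output position is [0 0.1 1 / 0 5.4 -0.8 / 0 1.2 2.2]. Elementwise product with the kernel and sum: 0·-1 + 0.1·-0.5 + 1·1 + 0·0.5 + 5.4·0.5 + -0.8·1 + 0·1 + 1.2·1.

4.05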